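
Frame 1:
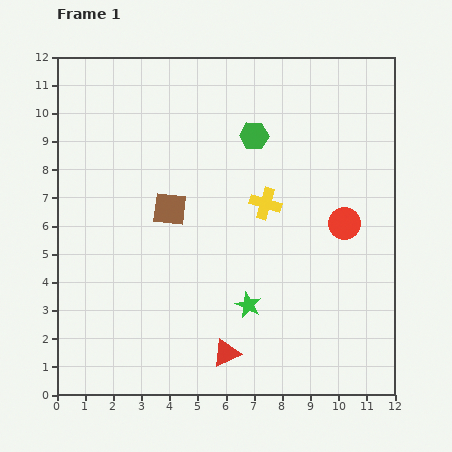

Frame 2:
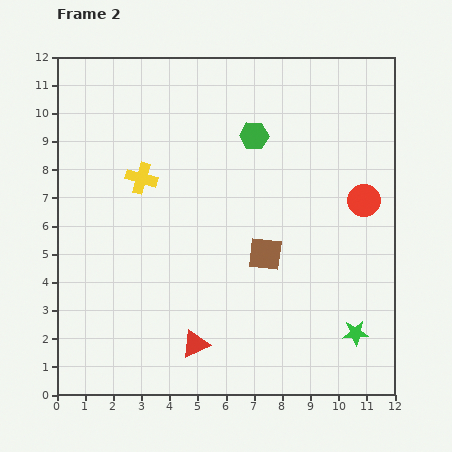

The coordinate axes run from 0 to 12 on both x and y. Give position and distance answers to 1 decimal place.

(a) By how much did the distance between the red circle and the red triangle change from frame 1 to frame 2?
+1.7

Distance in frame 1: 6.2. Distance in frame 2: 7.9.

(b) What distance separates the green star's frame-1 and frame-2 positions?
3.9

The green star moved from (6.8, 3.2) to (10.6, 2.2), a distance of √(3.8² + 1.0²) ≈ 3.9.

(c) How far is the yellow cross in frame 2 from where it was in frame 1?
4.5

The yellow cross moved from (7.4, 6.8) to (3.0, 7.7), a distance of √(4.4² + 0.9²) ≈ 4.5.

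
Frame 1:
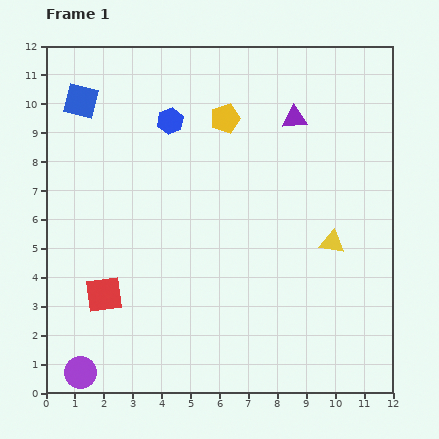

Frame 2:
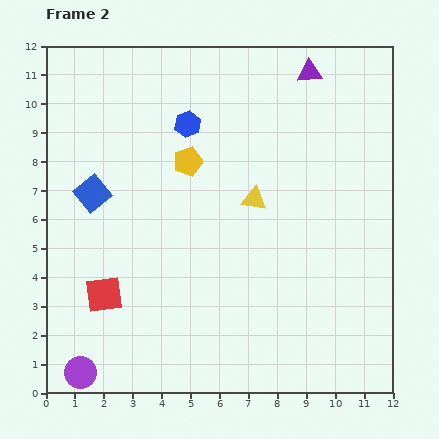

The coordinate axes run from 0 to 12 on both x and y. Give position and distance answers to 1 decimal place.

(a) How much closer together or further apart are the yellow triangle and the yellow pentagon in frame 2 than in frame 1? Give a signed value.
-3.1

Distance in frame 1: 5.7. Distance in frame 2: 2.6.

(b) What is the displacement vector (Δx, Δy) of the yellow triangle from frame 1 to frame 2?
(-2.7, 1.5)

The yellow triangle was at (9.9, 5.2) in frame 1 and (7.2, 6.7) in frame 2.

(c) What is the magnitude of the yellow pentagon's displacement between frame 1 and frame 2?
2.0

The yellow pentagon moved from (6.2, 9.5) to (4.9, 8.0), a distance of √(1.3² + 1.5²) ≈ 2.0.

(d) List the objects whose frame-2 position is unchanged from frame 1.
the purple circle, the red square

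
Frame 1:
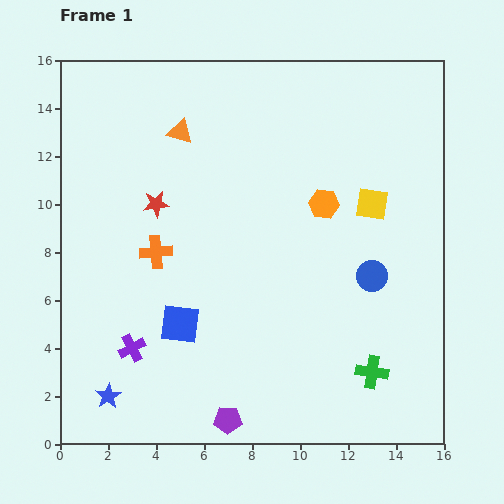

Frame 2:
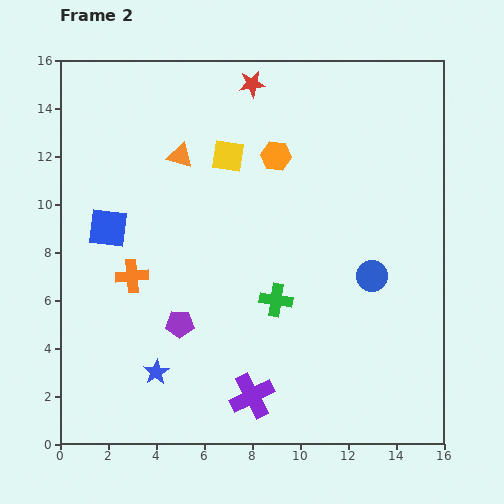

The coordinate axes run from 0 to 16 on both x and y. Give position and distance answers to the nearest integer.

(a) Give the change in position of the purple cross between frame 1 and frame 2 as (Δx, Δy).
(5, -2)

The purple cross was at (3, 4) in frame 1 and (8, 2) in frame 2.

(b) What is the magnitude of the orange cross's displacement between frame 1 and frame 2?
1

The orange cross moved from (4, 8) to (3, 7), a distance of √(1² + 1²) ≈ 1.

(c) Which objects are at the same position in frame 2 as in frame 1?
the blue circle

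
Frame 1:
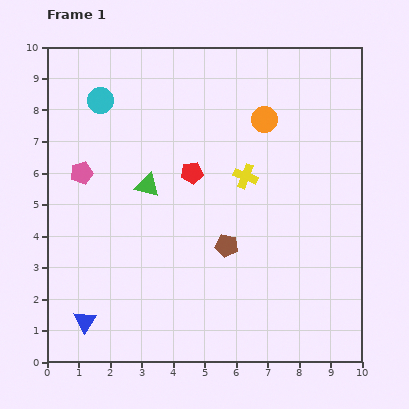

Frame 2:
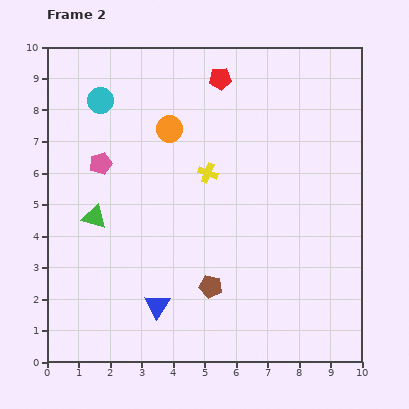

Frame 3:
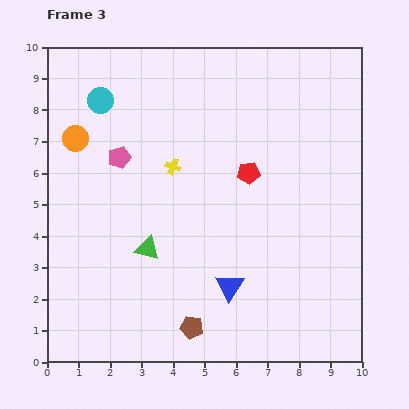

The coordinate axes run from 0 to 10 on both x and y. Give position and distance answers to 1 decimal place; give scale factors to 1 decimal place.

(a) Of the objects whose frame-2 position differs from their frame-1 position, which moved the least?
the pink pentagon

(moved 0.7)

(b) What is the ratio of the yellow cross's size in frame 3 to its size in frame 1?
0.7×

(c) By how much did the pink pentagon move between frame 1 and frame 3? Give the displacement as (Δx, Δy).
(1.2, 0.5)

The pink pentagon was at (1.1, 6.0) in frame 1 and (2.3, 6.5) in frame 3.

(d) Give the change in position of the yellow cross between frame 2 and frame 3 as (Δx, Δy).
(-1.1, 0.2)

The yellow cross was at (5.1, 6.0) in frame 2 and (4.0, 6.2) in frame 3.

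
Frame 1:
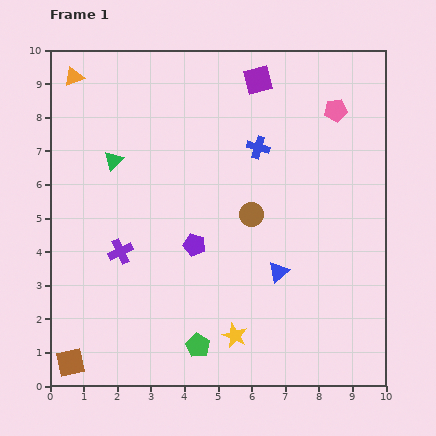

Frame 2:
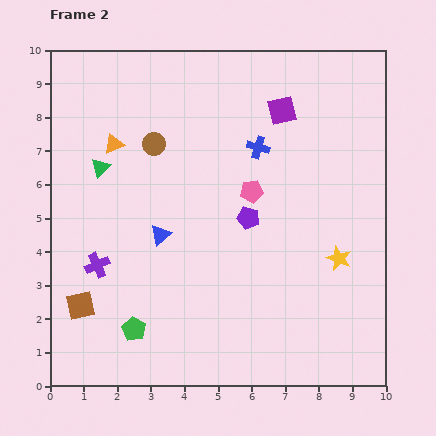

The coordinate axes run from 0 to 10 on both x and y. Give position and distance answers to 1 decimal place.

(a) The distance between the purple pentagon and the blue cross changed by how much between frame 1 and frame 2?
-1.4

Distance in frame 1: 3.5. Distance in frame 2: 2.1.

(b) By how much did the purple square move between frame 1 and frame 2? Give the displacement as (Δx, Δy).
(0.7, -0.9)

The purple square was at (6.2, 9.1) in frame 1 and (6.9, 8.2) in frame 2.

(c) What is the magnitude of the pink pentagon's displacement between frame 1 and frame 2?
3.5

The pink pentagon moved from (8.5, 8.2) to (6.0, 5.8), a distance of √(2.5² + 2.4²) ≈ 3.5.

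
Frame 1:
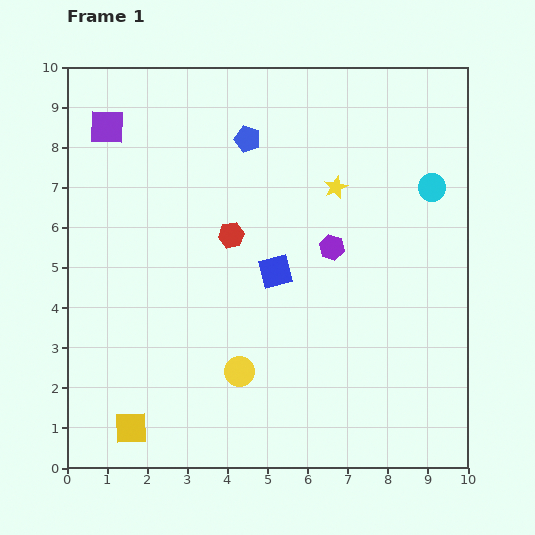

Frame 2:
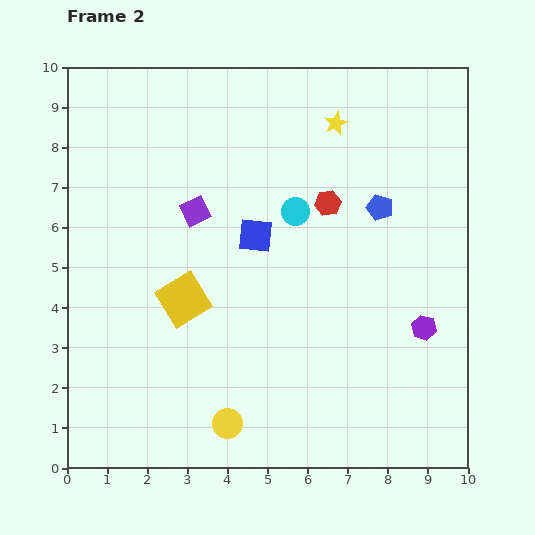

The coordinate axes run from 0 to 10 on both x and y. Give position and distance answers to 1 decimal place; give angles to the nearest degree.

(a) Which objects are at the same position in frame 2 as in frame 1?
none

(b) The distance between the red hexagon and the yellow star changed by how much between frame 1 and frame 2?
-0.9

Distance in frame 1: 2.9. Distance in frame 2: 2.0.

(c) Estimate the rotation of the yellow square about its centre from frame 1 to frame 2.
30° counter-clockwise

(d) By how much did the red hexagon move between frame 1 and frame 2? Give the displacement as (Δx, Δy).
(2.4, 0.8)

The red hexagon was at (4.1, 5.8) in frame 1 and (6.5, 6.6) in frame 2.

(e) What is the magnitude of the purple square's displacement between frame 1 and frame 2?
3.0

The purple square moved from (1.0, 8.5) to (3.2, 6.4), a distance of √(2.2² + 2.1²) ≈ 3.0.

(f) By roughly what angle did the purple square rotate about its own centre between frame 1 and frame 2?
27° counter-clockwise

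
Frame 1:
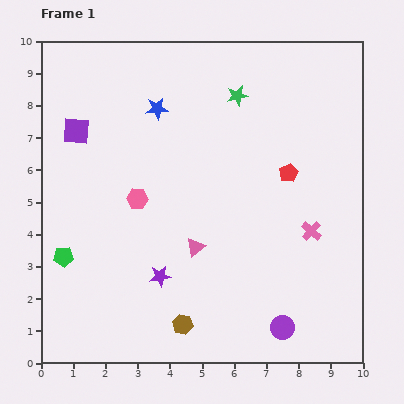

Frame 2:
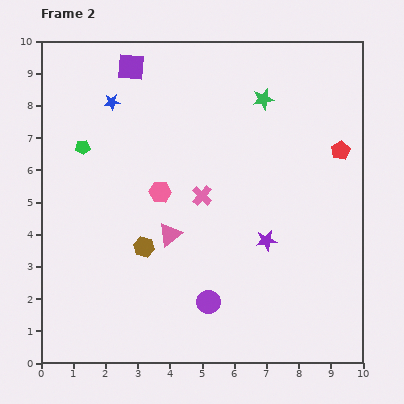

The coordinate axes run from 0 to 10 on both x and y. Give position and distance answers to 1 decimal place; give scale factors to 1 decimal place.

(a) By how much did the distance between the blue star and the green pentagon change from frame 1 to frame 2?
-3.7

Distance in frame 1: 5.4. Distance in frame 2: 1.7.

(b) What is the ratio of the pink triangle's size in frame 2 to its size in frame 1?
1.3×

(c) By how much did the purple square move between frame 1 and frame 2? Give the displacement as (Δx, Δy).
(1.7, 2.0)

The purple square was at (1.1, 7.2) in frame 1 and (2.8, 9.2) in frame 2.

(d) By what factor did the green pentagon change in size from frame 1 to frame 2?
0.7×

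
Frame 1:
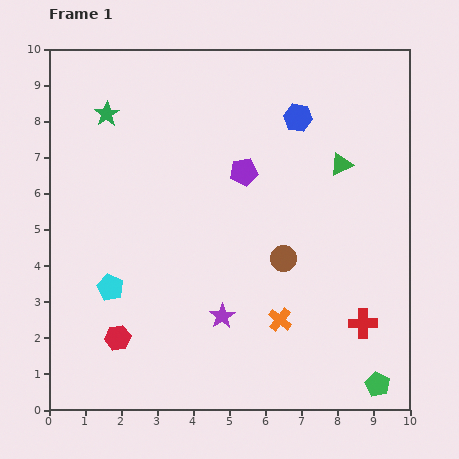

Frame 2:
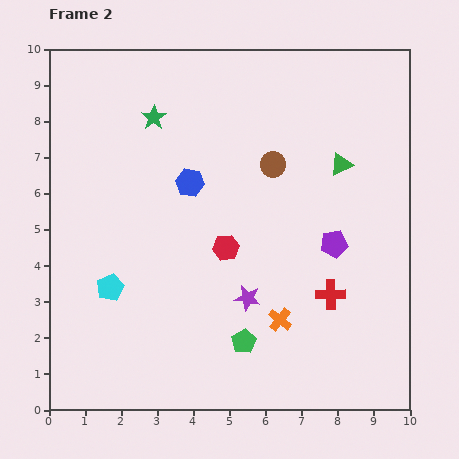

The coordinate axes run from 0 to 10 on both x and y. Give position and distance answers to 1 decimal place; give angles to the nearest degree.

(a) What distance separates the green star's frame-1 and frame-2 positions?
1.3

The green star moved from (1.6, 8.2) to (2.9, 8.1), a distance of √(1.3² + 0.1²) ≈ 1.3.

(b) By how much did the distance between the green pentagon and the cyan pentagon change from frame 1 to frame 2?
-3.9

Distance in frame 1: 7.9. Distance in frame 2: 4.0.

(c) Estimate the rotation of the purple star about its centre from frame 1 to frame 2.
29° counter-clockwise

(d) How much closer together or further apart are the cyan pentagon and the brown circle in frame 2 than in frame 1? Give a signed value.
+0.7

Distance in frame 1: 4.9. Distance in frame 2: 5.6.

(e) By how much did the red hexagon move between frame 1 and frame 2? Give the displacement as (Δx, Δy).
(3.0, 2.5)

The red hexagon was at (1.9, 2.0) in frame 1 and (4.9, 4.5) in frame 2.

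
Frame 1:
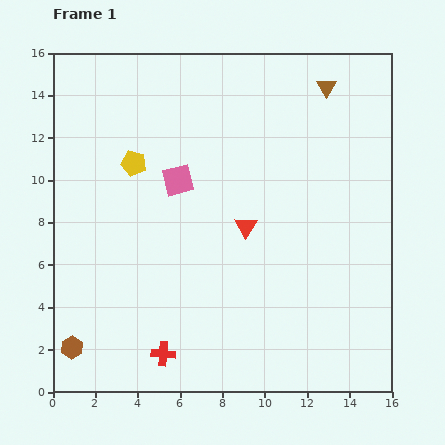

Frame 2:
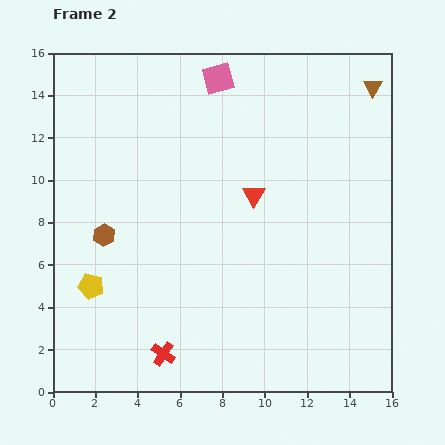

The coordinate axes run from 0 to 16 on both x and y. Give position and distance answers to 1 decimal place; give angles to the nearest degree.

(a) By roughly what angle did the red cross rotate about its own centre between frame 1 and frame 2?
30° clockwise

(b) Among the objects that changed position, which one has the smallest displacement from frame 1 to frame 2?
the red triangle

(moved 1.6)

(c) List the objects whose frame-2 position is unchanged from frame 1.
the red cross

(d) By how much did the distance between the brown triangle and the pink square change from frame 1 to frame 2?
-1.0

Distance in frame 1: 8.3. Distance in frame 2: 7.3.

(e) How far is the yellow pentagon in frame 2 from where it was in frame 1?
6.1

The yellow pentagon moved from (3.8, 10.8) to (1.8, 5.0), a distance of √(2.0² + 5.8²) ≈ 6.1.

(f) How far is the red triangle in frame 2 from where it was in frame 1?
1.6

The red triangle moved from (9.1, 7.8) to (9.5, 9.3), a distance of √(0.4² + 1.5²) ≈ 1.6.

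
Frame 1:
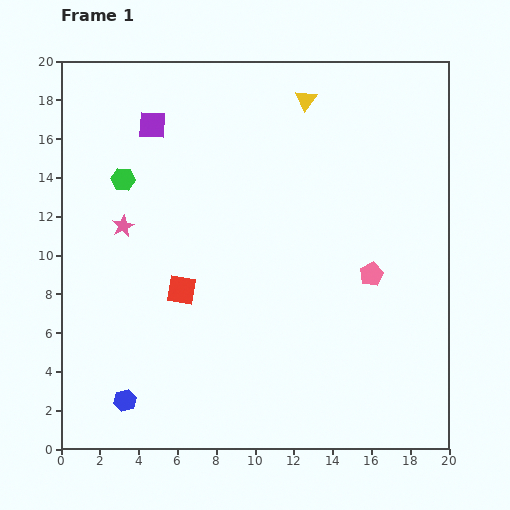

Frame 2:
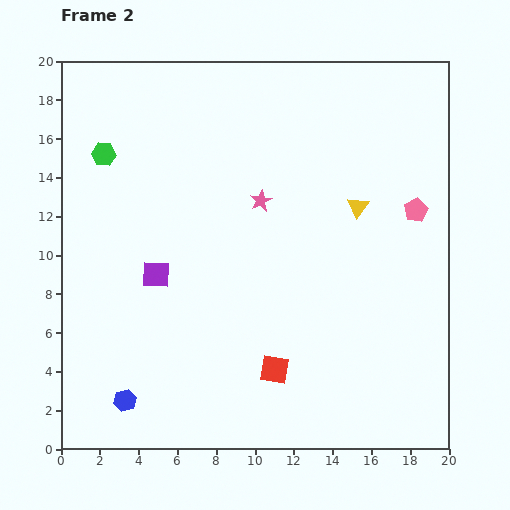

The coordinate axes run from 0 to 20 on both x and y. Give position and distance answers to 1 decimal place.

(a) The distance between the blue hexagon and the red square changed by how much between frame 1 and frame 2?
+1.5

Distance in frame 1: 6.4. Distance in frame 2: 7.9.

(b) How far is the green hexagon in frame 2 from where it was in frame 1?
1.6

The green hexagon moved from (3.2, 13.9) to (2.2, 15.2), a distance of √(1.0² + 1.3²) ≈ 1.6.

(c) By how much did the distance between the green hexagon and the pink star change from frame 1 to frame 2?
+6.0

Distance in frame 1: 2.4. Distance in frame 2: 8.4.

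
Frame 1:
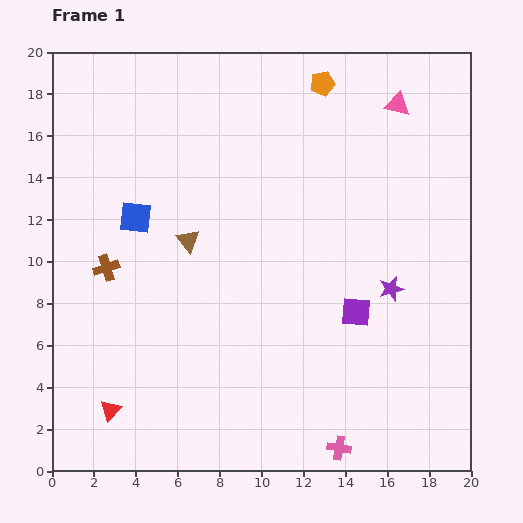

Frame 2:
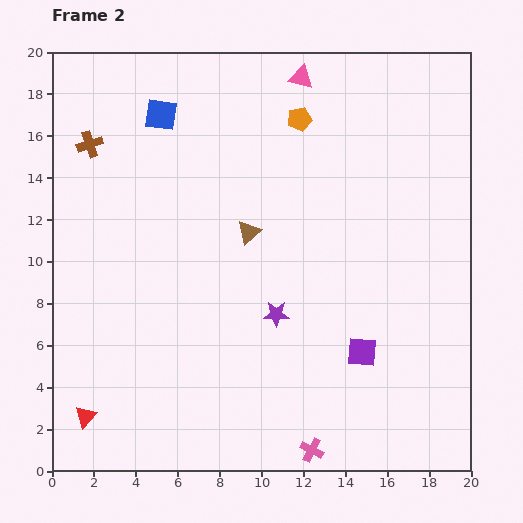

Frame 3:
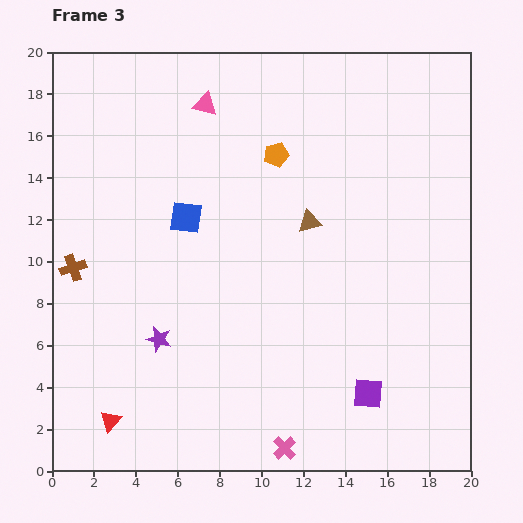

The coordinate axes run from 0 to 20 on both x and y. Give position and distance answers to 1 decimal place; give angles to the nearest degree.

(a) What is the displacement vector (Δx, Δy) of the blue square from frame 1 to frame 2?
(1.2, 4.9)

The blue square was at (4.0, 12.1) in frame 1 and (5.2, 17.0) in frame 2.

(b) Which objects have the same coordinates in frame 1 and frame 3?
none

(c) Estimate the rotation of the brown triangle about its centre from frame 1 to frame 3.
54° clockwise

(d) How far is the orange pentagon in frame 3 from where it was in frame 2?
2.0

The orange pentagon moved from (11.8, 16.8) to (10.7, 15.1), a distance of √(1.1² + 1.7²) ≈ 2.0.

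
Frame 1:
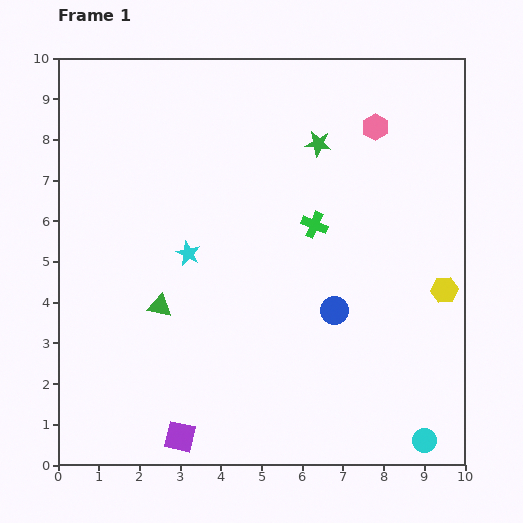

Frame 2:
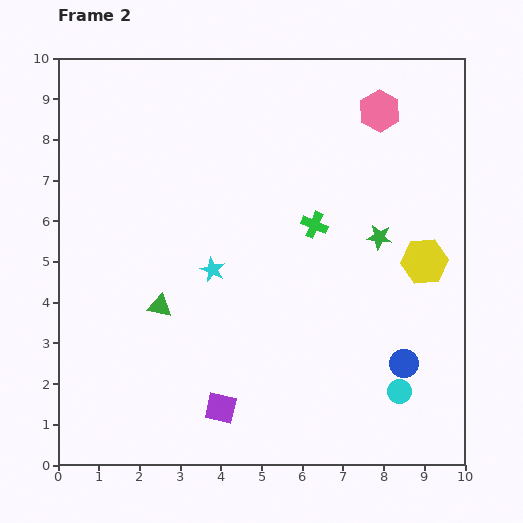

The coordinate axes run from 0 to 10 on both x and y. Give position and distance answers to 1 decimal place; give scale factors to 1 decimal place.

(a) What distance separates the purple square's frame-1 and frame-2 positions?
1.2

The purple square moved from (3.0, 0.7) to (4.0, 1.4), a distance of √(1.0² + 0.7²) ≈ 1.2.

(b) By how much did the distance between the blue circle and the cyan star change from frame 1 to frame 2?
+1.3

Distance in frame 1: 3.9. Distance in frame 2: 5.2.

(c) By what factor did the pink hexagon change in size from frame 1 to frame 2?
1.6×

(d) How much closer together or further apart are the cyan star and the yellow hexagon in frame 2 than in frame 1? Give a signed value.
-1.2

Distance in frame 1: 6.4. Distance in frame 2: 5.2.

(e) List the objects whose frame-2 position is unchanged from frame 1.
the green triangle, the green cross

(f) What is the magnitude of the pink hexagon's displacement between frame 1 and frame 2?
0.4

The pink hexagon moved from (7.8, 8.3) to (7.9, 8.7), a distance of √(0.1² + 0.4²) ≈ 0.4.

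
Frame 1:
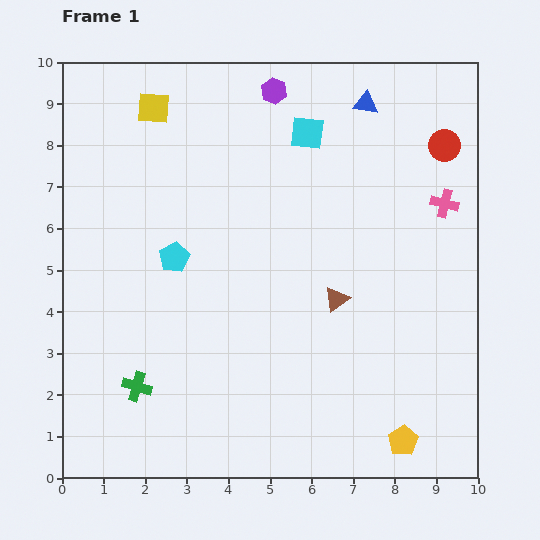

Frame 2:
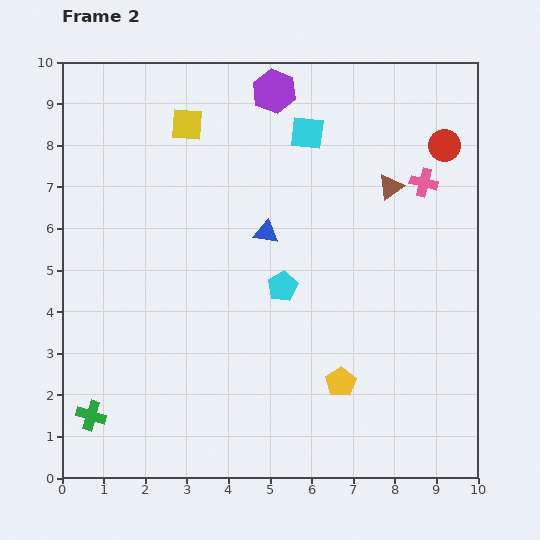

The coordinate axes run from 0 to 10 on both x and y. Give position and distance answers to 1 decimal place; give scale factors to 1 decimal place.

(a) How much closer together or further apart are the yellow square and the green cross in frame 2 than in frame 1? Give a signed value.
+0.7

Distance in frame 1: 6.7. Distance in frame 2: 7.4.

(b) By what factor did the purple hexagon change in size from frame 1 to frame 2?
1.7×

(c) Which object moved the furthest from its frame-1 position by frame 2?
the blue triangle

(moved 3.9; next 3.0)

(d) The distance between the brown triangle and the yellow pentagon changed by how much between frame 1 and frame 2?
+1.1

Distance in frame 1: 3.8. Distance in frame 2: 4.9.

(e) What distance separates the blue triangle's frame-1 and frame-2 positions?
3.9

The blue triangle moved from (7.3, 9.0) to (4.9, 5.9), a distance of √(2.4² + 3.1²) ≈ 3.9.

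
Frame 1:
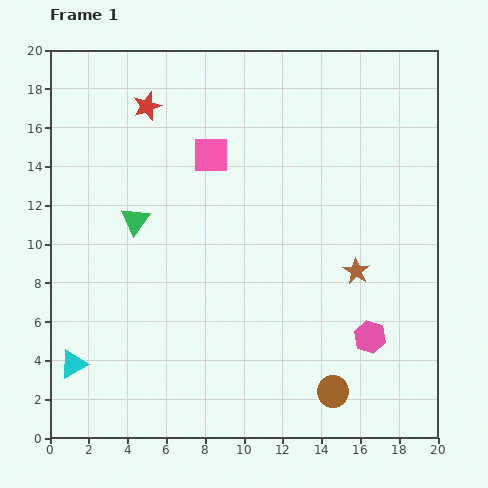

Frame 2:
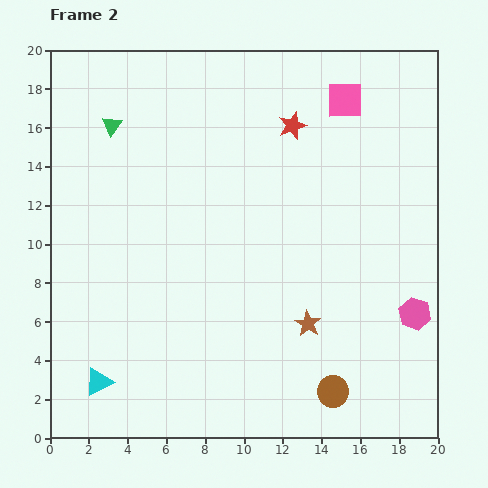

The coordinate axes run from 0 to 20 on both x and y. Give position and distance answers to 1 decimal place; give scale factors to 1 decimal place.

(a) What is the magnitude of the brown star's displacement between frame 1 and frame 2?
3.7

The brown star moved from (15.8, 8.6) to (13.3, 5.9), a distance of √(2.5² + 2.7²) ≈ 3.7.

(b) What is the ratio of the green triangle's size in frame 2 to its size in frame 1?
0.7×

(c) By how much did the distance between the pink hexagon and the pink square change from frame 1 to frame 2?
-0.9

Distance in frame 1: 12.5. Distance in frame 2: 11.6.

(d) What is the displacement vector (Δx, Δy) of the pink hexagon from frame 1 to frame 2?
(2.3, 1.2)

The pink hexagon was at (16.5, 5.2) in frame 1 and (18.8, 6.4) in frame 2.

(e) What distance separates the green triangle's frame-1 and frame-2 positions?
5.0

The green triangle moved from (4.4, 11.2) to (3.2, 16.1), a distance of √(1.2² + 4.9²) ≈ 5.0.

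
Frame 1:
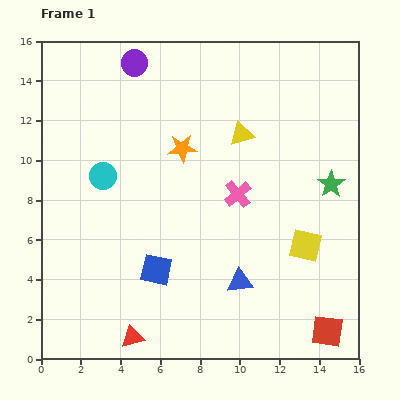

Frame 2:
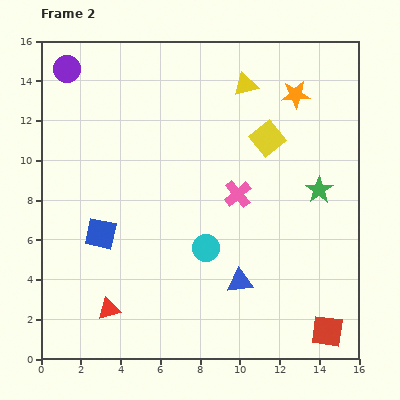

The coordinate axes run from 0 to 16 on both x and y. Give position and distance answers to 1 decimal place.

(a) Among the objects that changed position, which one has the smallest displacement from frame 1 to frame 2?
the green star

(moved 0.7)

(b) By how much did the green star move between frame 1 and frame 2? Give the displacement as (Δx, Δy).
(-0.6, -0.3)

The green star was at (14.6, 8.8) in frame 1 and (14.0, 8.5) in frame 2.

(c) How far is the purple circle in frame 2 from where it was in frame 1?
3.4

The purple circle moved from (4.7, 14.9) to (1.3, 14.6), a distance of √(3.4² + 0.3²) ≈ 3.4.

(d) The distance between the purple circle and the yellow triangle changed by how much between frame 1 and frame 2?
+2.5

Distance in frame 1: 6.5. Distance in frame 2: 9.0.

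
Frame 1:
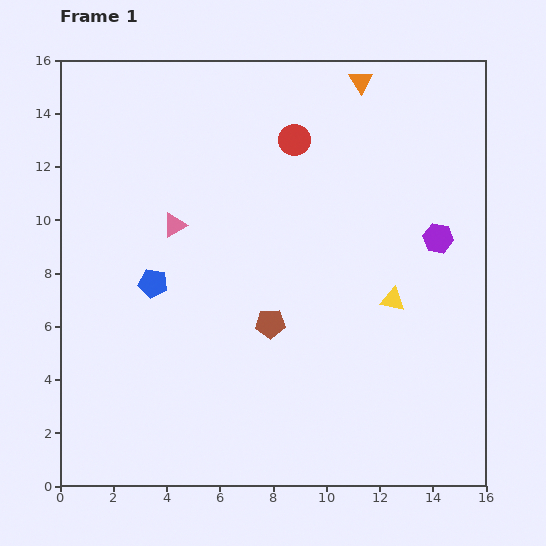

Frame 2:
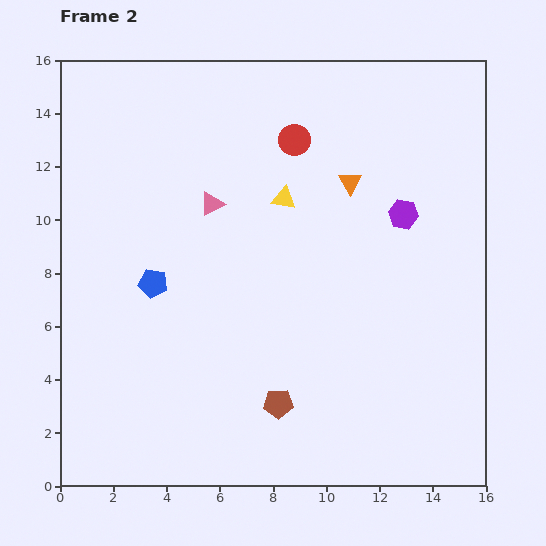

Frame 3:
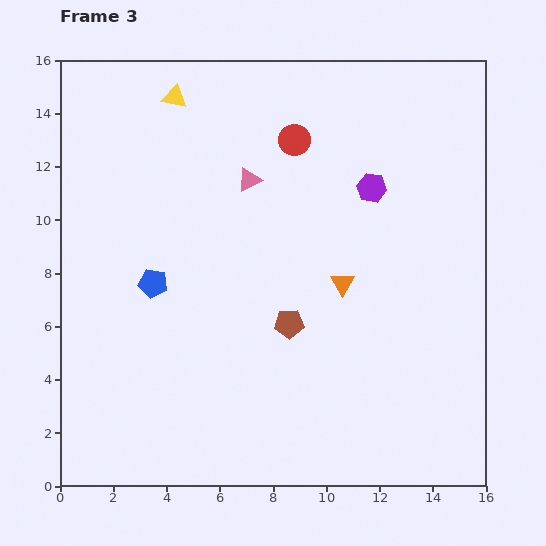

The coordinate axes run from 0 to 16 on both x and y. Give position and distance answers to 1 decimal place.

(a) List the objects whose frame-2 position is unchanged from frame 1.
the red circle, the blue pentagon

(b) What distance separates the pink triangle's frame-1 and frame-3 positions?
3.3

The pink triangle moved from (4.3, 9.8) to (7.1, 11.5), a distance of √(2.8² + 1.7²) ≈ 3.3.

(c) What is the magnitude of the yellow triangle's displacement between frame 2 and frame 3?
5.6

The yellow triangle moved from (8.4, 10.8) to (4.3, 14.6), a distance of √(4.1² + 3.8²) ≈ 5.6.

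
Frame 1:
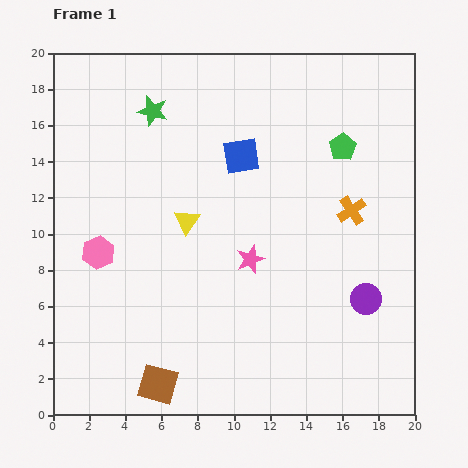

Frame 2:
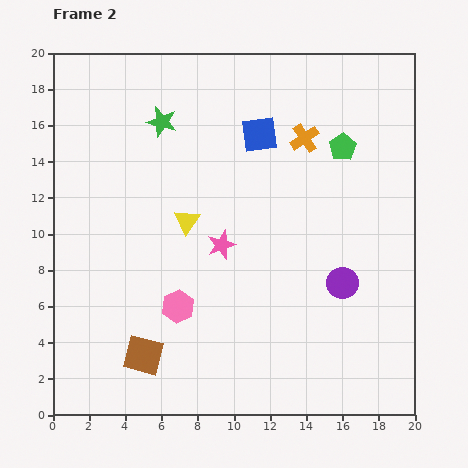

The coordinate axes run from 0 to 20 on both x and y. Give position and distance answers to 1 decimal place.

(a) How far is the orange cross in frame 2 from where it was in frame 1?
4.8

The orange cross moved from (16.5, 11.3) to (13.9, 15.3), a distance of √(2.6² + 4.0²) ≈ 4.8.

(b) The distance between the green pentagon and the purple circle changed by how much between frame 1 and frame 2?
-1.0

Distance in frame 1: 8.5. Distance in frame 2: 7.5.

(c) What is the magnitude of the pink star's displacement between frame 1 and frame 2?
1.8

The pink star moved from (10.9, 8.6) to (9.3, 9.4), a distance of √(1.6² + 0.8²) ≈ 1.8.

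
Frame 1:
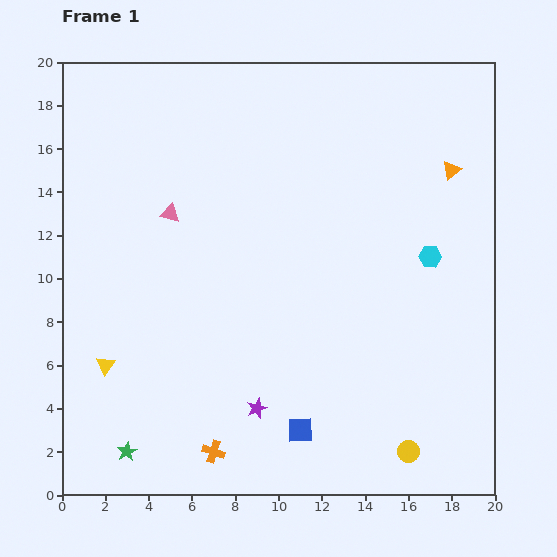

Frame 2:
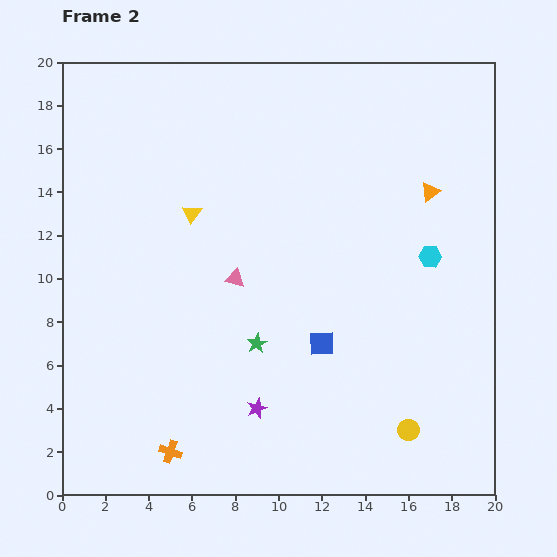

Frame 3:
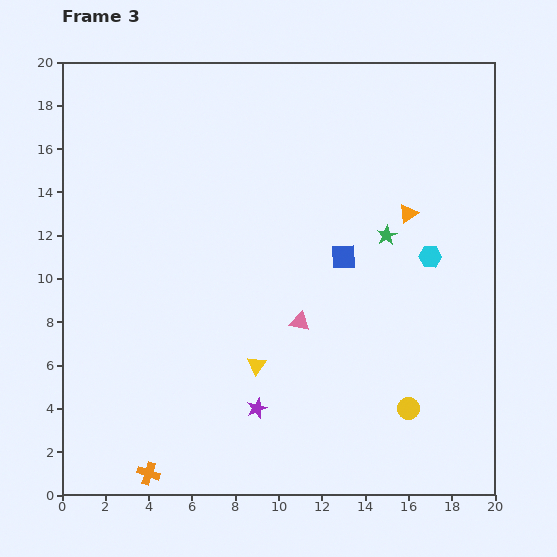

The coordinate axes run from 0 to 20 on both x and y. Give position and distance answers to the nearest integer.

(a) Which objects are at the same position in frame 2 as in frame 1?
the purple star, the cyan hexagon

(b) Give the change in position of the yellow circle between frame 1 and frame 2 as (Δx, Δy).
(0, 1)

The yellow circle was at (16, 2) in frame 1 and (16, 3) in frame 2.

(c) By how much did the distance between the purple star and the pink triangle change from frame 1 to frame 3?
-6

Distance in frame 1: 10. Distance in frame 3: 4.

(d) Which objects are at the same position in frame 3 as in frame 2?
the purple star, the cyan hexagon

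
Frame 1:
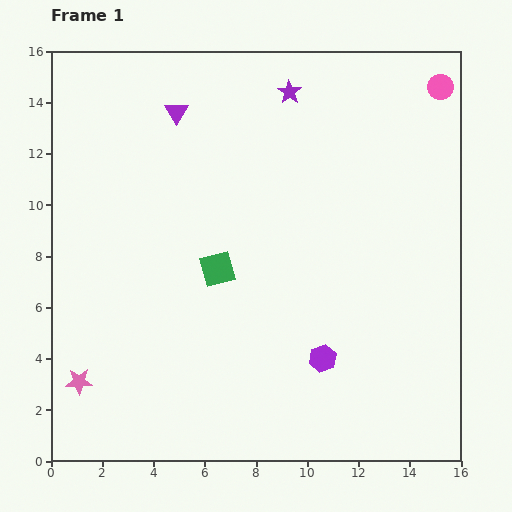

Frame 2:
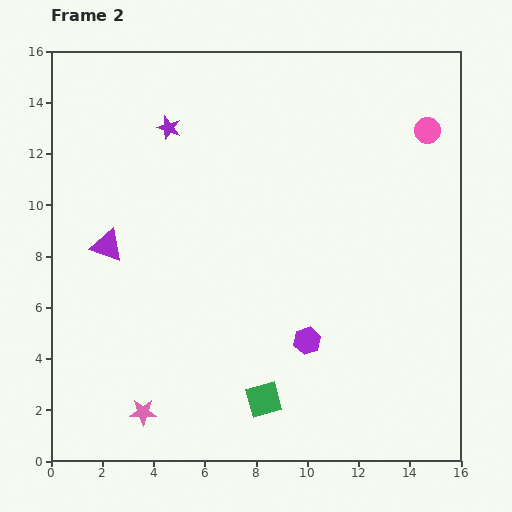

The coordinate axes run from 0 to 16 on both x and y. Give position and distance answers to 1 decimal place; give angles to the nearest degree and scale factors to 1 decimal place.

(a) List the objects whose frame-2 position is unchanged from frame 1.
none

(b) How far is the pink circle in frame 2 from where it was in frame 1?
1.8

The pink circle moved from (15.2, 14.6) to (14.7, 12.9), a distance of √(0.5² + 1.7²) ≈ 1.8.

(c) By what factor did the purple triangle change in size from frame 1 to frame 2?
1.4×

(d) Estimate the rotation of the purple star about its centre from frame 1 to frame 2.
17° counter-clockwise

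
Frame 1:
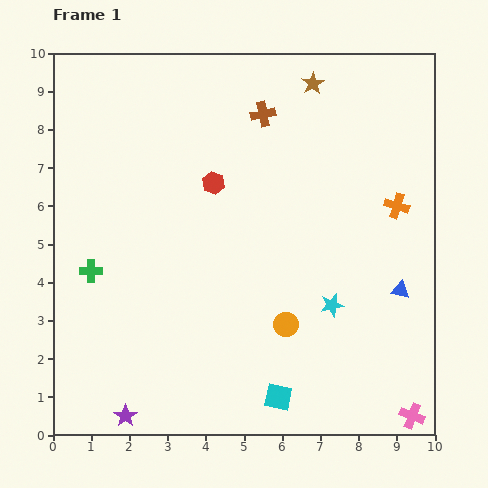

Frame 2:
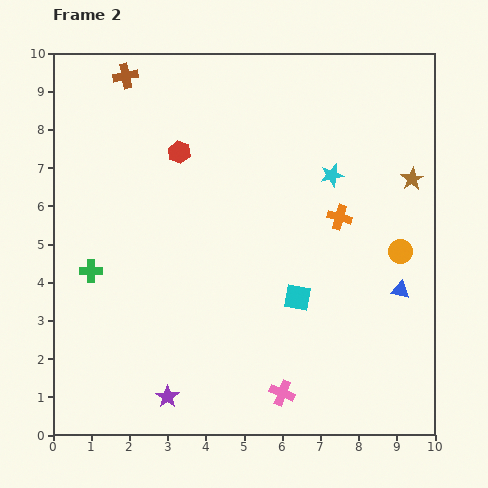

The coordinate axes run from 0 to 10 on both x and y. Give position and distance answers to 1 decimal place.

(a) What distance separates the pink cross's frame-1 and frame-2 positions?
3.5

The pink cross moved from (9.4, 0.5) to (6.0, 1.1), a distance of √(3.4² + 0.6²) ≈ 3.5.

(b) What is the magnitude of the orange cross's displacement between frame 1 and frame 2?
1.5

The orange cross moved from (9.0, 6.0) to (7.5, 5.7), a distance of √(1.5² + 0.3²) ≈ 1.5.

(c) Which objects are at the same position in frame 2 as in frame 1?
the blue triangle, the green cross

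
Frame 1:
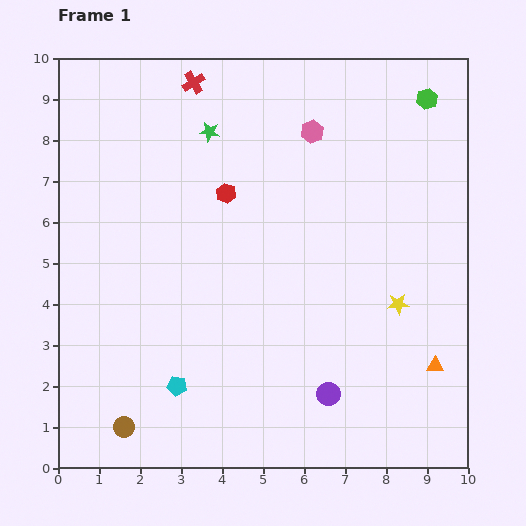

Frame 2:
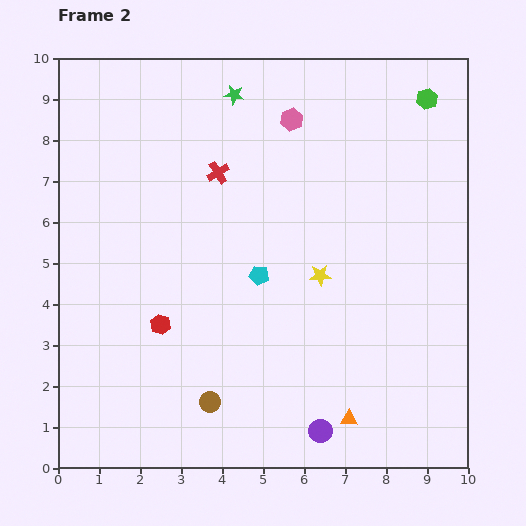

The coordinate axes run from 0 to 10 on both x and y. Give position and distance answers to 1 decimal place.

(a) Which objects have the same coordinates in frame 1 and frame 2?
the green hexagon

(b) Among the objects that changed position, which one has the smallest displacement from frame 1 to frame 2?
the pink hexagon

(moved 0.6)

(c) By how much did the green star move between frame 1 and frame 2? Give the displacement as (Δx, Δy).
(0.6, 0.9)

The green star was at (3.7, 8.2) in frame 1 and (4.3, 9.1) in frame 2.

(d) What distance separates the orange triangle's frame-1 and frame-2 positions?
2.5

The orange triangle moved from (9.2, 2.5) to (7.1, 1.2), a distance of √(2.1² + 1.3²) ≈ 2.5.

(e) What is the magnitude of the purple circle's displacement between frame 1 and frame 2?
0.9

The purple circle moved from (6.6, 1.8) to (6.4, 0.9), a distance of √(0.2² + 0.9²) ≈ 0.9.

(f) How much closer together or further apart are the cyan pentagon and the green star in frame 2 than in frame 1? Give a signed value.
-1.9

Distance in frame 1: 6.3. Distance in frame 2: 4.4.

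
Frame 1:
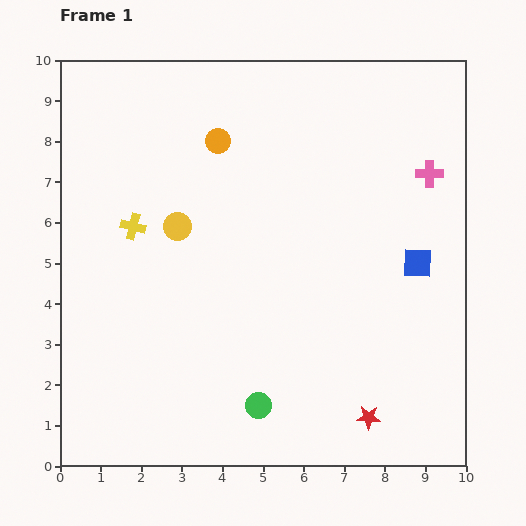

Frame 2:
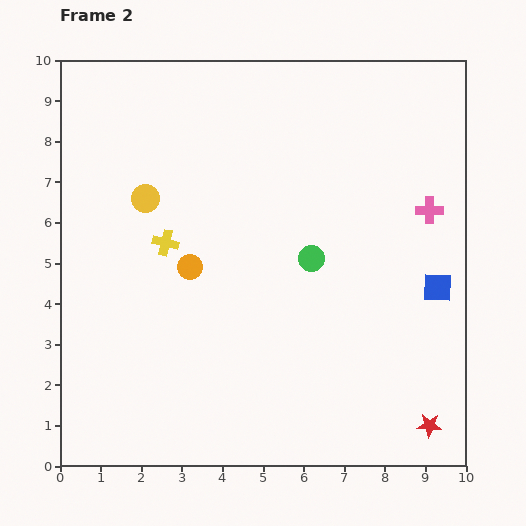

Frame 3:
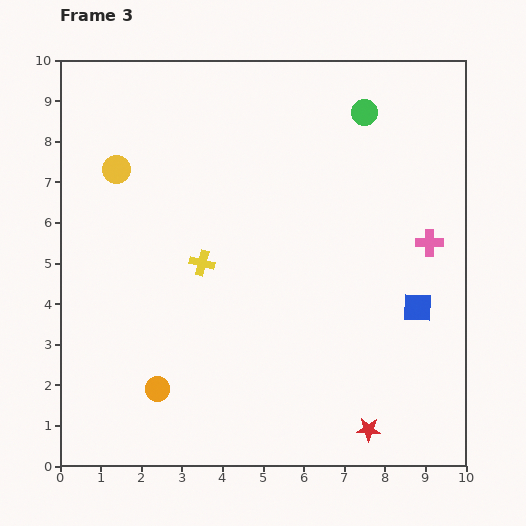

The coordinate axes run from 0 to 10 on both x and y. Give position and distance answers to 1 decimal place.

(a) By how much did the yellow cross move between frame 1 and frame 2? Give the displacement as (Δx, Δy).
(0.8, -0.4)

The yellow cross was at (1.8, 5.9) in frame 1 and (2.6, 5.5) in frame 2.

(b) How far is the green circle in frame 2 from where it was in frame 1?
3.8

The green circle moved from (4.9, 1.5) to (6.2, 5.1), a distance of √(1.3² + 3.6²) ≈ 3.8.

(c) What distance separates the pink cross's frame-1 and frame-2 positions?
0.9

The pink cross moved from (9.1, 7.2) to (9.1, 6.3), a distance of √(0.0² + 0.9²) ≈ 0.9.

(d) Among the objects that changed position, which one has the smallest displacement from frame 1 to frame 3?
the red star

(moved 0.3)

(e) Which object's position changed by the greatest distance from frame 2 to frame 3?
the green circle

(moved 3.8; next 3.1)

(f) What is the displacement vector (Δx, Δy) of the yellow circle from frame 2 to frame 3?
(-0.7, 0.7)

The yellow circle was at (2.1, 6.6) in frame 2 and (1.4, 7.3) in frame 3.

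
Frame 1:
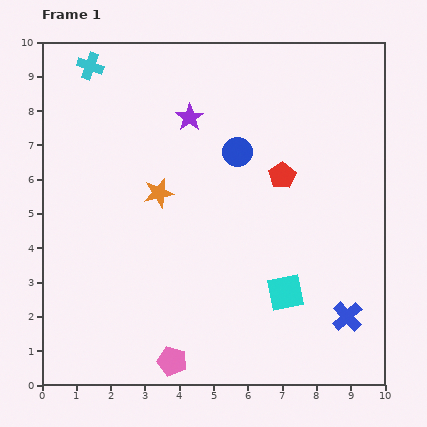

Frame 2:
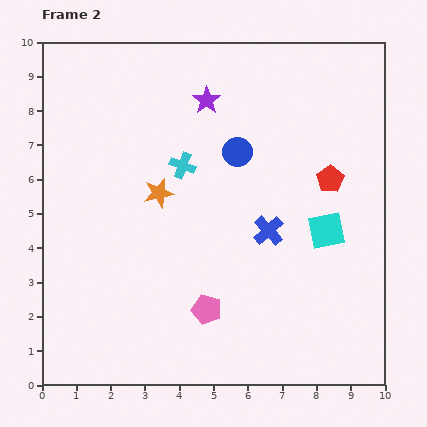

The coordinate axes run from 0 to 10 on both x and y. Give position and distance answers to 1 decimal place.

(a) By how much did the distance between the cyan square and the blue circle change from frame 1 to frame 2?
-0.8

Distance in frame 1: 4.3. Distance in frame 2: 3.5.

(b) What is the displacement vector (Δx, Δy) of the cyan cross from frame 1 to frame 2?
(2.7, -2.9)

The cyan cross was at (1.4, 9.3) in frame 1 and (4.1, 6.4) in frame 2.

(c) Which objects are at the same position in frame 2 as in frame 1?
the orange star, the blue circle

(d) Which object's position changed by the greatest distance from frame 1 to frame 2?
the cyan cross

(moved 4.0; next 3.4)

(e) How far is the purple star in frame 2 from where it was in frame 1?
0.7

The purple star moved from (4.3, 7.8) to (4.8, 8.3), a distance of √(0.5² + 0.5²) ≈ 0.7.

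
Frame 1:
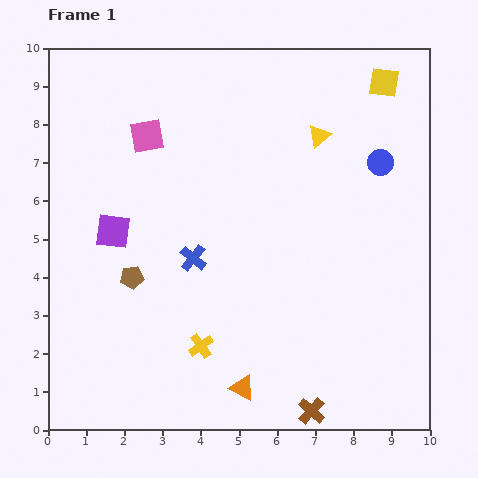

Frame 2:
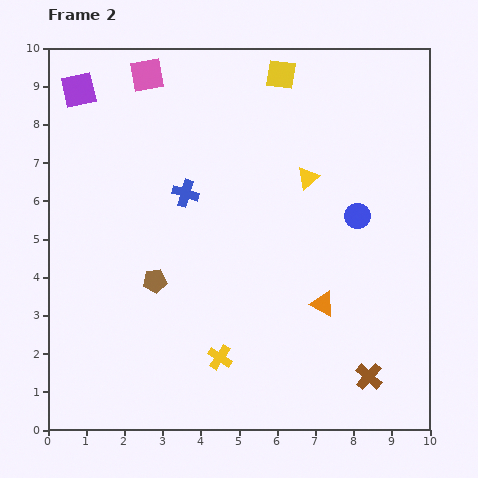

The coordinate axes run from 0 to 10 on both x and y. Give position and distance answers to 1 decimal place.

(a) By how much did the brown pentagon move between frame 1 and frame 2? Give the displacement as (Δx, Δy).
(0.6, -0.1)

The brown pentagon was at (2.2, 4.0) in frame 1 and (2.8, 3.9) in frame 2.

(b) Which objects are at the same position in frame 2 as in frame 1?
none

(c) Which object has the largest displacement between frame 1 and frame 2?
the purple square

(moved 3.8; next 3.0)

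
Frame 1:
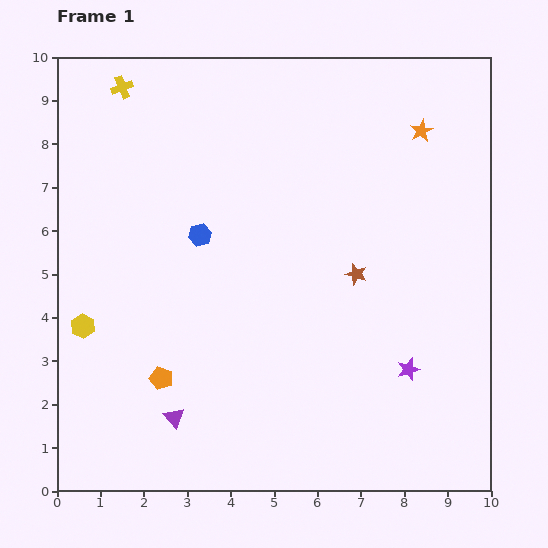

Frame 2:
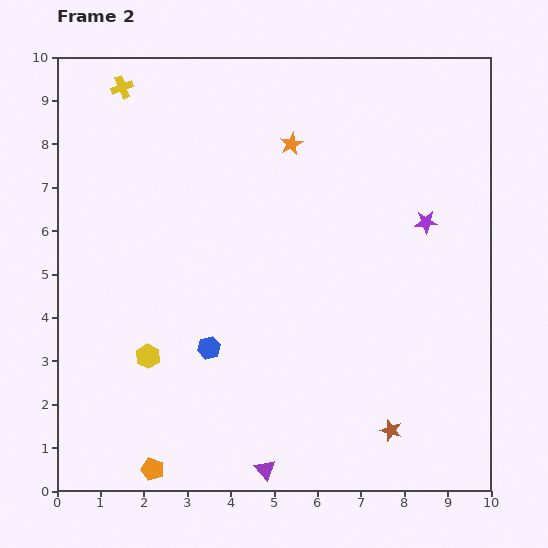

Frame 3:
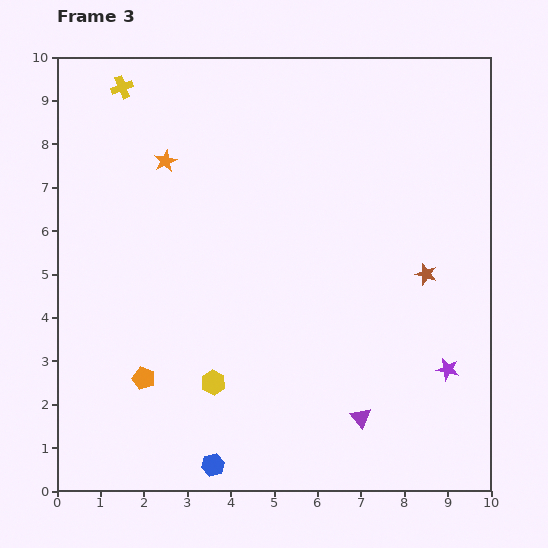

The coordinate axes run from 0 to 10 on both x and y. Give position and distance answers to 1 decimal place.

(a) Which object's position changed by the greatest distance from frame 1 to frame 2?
the brown star

(moved 3.7; next 3.4)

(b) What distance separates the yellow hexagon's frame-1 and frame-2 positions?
1.7

The yellow hexagon moved from (0.6, 3.8) to (2.1, 3.1), a distance of √(1.5² + 0.7²) ≈ 1.7.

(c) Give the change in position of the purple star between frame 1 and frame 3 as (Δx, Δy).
(0.9, 0.0)

The purple star was at (8.1, 2.8) in frame 1 and (9.0, 2.8) in frame 3.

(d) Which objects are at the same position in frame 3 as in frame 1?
the yellow cross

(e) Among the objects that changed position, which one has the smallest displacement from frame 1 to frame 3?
the orange pentagon

(moved 0.4)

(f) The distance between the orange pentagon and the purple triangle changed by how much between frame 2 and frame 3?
+2.5

Distance in frame 2: 2.6. Distance in frame 3: 5.1.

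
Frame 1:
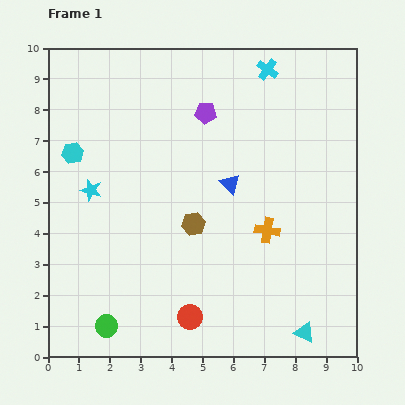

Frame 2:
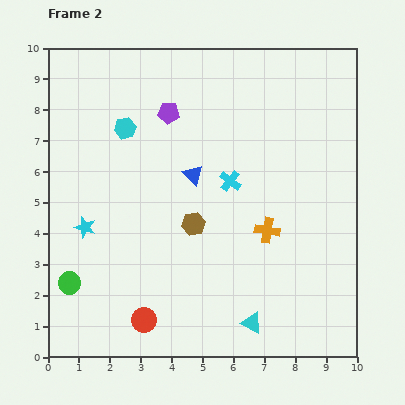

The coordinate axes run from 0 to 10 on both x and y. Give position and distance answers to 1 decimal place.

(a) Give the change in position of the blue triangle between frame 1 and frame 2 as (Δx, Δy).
(-1.2, 0.3)

The blue triangle was at (5.9, 5.6) in frame 1 and (4.7, 5.9) in frame 2.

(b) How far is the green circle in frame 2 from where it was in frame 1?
1.8

The green circle moved from (1.9, 1.0) to (0.7, 2.4), a distance of √(1.2² + 1.4²) ≈ 1.8.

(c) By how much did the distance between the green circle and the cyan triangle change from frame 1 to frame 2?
-0.4

Distance in frame 1: 6.4. Distance in frame 2: 6.0.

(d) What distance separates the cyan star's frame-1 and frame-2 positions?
1.2

The cyan star moved from (1.4, 5.4) to (1.2, 4.2), a distance of √(0.2² + 1.2²) ≈ 1.2.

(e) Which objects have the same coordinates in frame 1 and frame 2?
the brown hexagon, the orange cross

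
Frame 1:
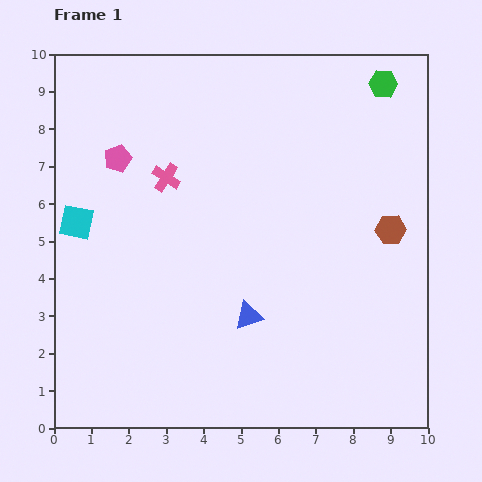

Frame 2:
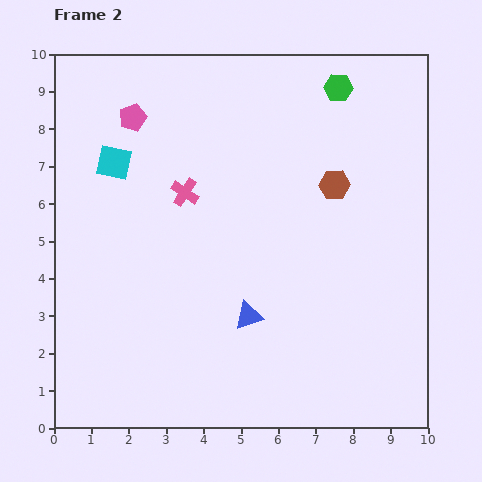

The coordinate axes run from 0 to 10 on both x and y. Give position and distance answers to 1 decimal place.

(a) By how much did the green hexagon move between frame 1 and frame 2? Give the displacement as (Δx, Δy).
(-1.2, -0.1)

The green hexagon was at (8.8, 9.2) in frame 1 and (7.6, 9.1) in frame 2.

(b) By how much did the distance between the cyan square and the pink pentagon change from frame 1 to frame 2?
-0.7

Distance in frame 1: 2.0. Distance in frame 2: 1.3.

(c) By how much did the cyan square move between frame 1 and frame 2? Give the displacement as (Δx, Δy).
(1.0, 1.6)

The cyan square was at (0.6, 5.5) in frame 1 and (1.6, 7.1) in frame 2.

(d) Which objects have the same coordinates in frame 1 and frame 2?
the blue triangle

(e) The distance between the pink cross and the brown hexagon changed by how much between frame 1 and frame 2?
-2.2

Distance in frame 1: 6.2. Distance in frame 2: 4.0.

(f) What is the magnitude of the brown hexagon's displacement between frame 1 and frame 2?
1.9

The brown hexagon moved from (9.0, 5.3) to (7.5, 6.5), a distance of √(1.5² + 1.2²) ≈ 1.9.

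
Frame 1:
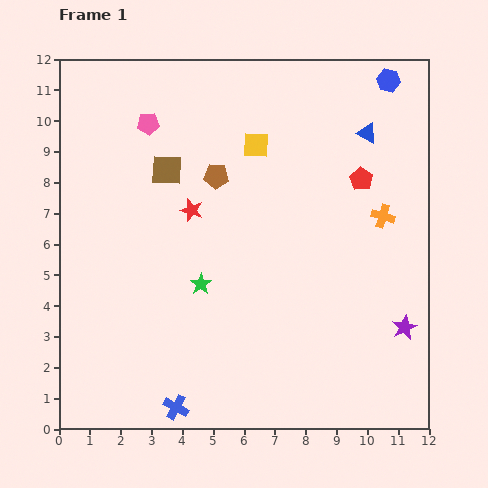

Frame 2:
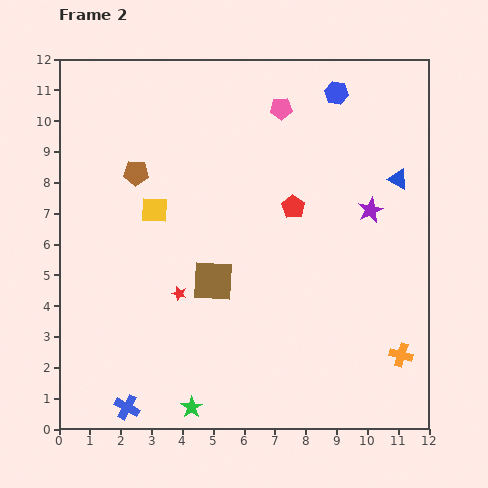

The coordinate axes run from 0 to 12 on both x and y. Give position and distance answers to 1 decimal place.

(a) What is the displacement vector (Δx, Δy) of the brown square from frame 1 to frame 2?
(1.5, -3.6)

The brown square was at (3.5, 8.4) in frame 1 and (5.0, 4.8) in frame 2.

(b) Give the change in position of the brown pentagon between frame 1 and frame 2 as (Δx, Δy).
(-2.6, 0.1)

The brown pentagon was at (5.1, 8.2) in frame 1 and (2.5, 8.3) in frame 2.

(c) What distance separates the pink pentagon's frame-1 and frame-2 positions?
4.3

The pink pentagon moved from (2.9, 9.9) to (7.2, 10.4), a distance of √(4.3² + 0.5²) ≈ 4.3.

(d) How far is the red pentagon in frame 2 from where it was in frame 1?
2.4

The red pentagon moved from (9.8, 8.1) to (7.6, 7.2), a distance of √(2.2² + 0.9²) ≈ 2.4.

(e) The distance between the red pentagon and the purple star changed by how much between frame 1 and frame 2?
-2.5

Distance in frame 1: 5.0. Distance in frame 2: 2.5.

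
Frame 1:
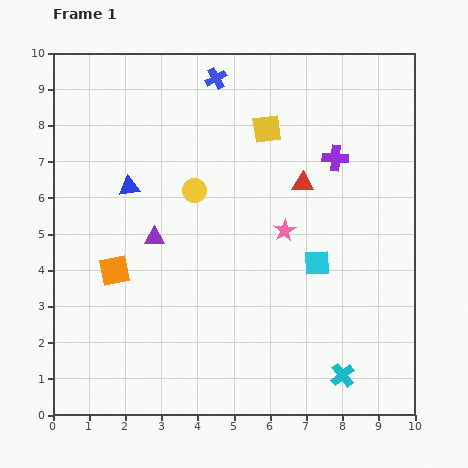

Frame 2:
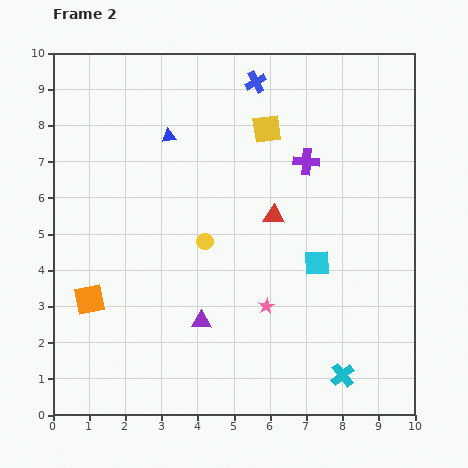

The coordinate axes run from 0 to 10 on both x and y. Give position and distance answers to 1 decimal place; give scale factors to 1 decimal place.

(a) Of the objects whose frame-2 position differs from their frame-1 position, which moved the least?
the purple cross

(moved 0.8)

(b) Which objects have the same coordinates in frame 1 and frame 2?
the yellow square, the cyan cross, the cyan square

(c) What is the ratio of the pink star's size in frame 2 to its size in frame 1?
0.7×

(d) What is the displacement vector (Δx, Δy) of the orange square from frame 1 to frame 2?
(-0.7, -0.8)

The orange square was at (1.7, 4.0) in frame 1 and (1.0, 3.2) in frame 2.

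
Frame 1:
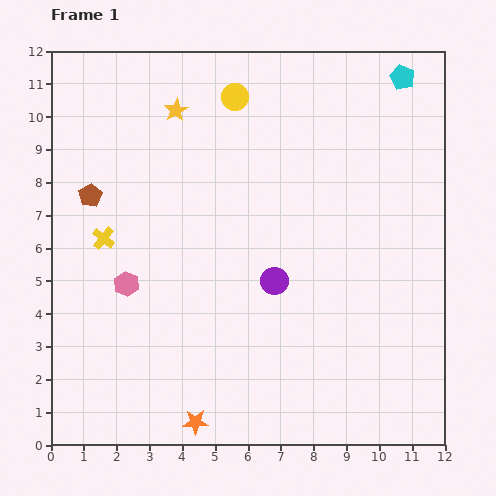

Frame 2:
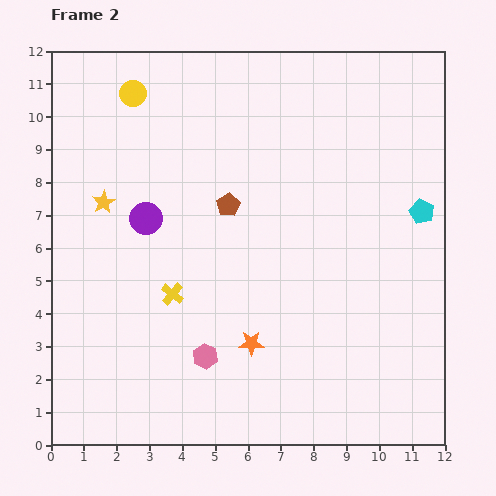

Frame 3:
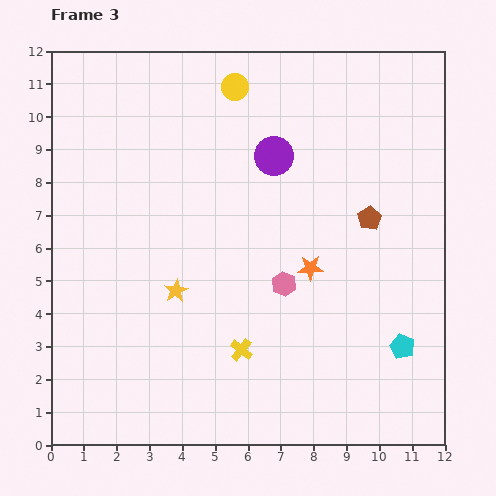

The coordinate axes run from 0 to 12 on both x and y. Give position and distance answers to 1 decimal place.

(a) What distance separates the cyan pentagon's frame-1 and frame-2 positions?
4.1

The cyan pentagon moved from (10.7, 11.2) to (11.3, 7.1), a distance of √(0.6² + 4.1²) ≈ 4.1.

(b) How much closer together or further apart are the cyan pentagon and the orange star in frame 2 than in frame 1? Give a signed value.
-5.6

Distance in frame 1: 12.2. Distance in frame 2: 6.6.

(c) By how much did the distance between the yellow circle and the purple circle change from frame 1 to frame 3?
-3.3

Distance in frame 1: 5.7. Distance in frame 3: 2.4.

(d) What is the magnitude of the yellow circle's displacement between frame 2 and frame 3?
3.1

The yellow circle moved from (2.5, 10.7) to (5.6, 10.9), a distance of √(3.1² + 0.2²) ≈ 3.1.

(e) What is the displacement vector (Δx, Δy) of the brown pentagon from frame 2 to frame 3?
(4.3, -0.4)

The brown pentagon was at (5.4, 7.3) in frame 2 and (9.7, 6.9) in frame 3.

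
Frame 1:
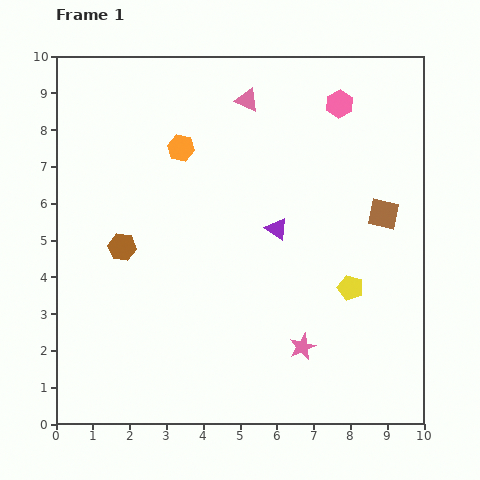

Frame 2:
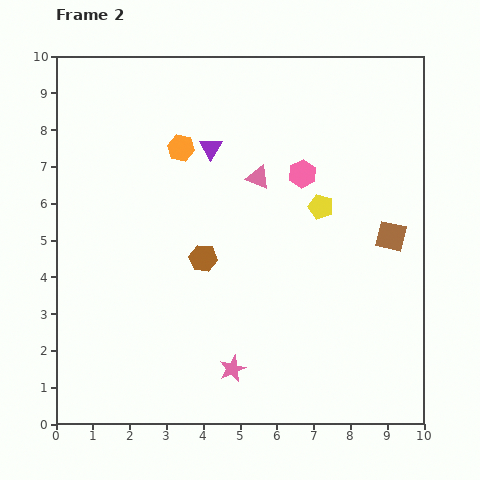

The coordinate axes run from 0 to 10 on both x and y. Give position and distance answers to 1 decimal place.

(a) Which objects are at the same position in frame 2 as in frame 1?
the orange hexagon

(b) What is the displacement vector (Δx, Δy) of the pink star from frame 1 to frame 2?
(-1.9, -0.6)

The pink star was at (6.7, 2.1) in frame 1 and (4.8, 1.5) in frame 2.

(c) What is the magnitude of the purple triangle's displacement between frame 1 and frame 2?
2.8

The purple triangle moved from (6.0, 5.3) to (4.2, 7.5), a distance of √(1.8² + 2.2²) ≈ 2.8.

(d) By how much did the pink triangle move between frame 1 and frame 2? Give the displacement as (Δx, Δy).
(0.3, -2.1)

The pink triangle was at (5.2, 8.8) in frame 1 and (5.5, 6.7) in frame 2.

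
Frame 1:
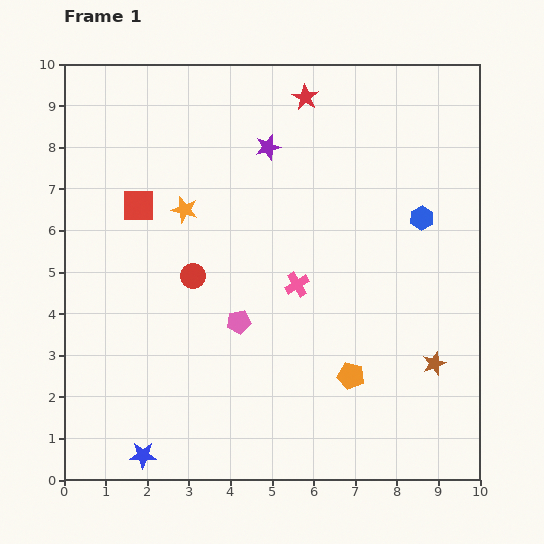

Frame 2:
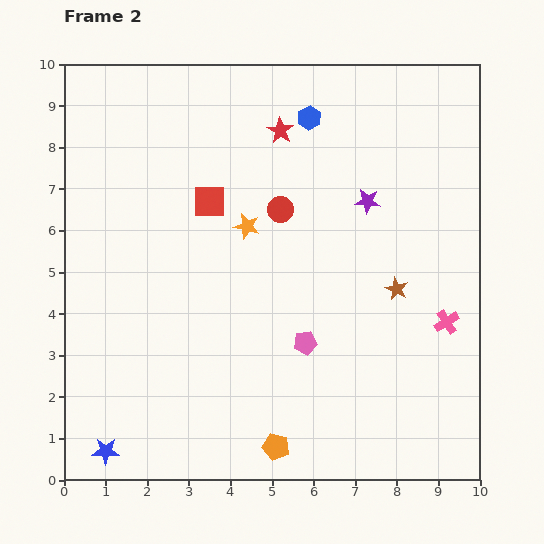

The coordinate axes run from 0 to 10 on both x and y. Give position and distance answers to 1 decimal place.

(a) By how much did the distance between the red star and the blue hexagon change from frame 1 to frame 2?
-3.2

Distance in frame 1: 4.0. Distance in frame 2: 0.8.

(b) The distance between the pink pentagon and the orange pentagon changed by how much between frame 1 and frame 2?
-0.4

Distance in frame 1: 3.0. Distance in frame 2: 2.6.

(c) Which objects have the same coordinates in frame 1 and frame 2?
none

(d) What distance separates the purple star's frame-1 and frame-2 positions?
2.7

The purple star moved from (4.9, 8.0) to (7.3, 6.7), a distance of √(2.4² + 1.3²) ≈ 2.7.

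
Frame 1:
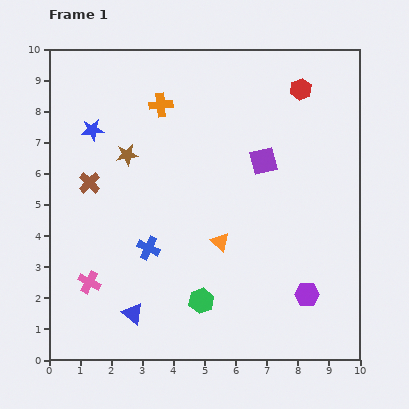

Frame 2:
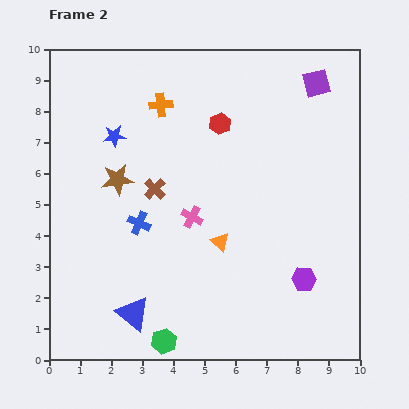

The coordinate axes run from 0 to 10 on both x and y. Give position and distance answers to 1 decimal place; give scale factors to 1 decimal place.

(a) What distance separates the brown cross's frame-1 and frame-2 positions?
2.1

The brown cross moved from (1.3, 5.7) to (3.4, 5.5), a distance of √(2.1² + 0.2²) ≈ 2.1.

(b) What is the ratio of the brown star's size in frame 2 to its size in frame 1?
1.5×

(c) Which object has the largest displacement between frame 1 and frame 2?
the pink cross

(moved 3.9; next 3.0)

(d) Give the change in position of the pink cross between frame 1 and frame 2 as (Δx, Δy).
(3.3, 2.1)

The pink cross was at (1.3, 2.5) in frame 1 and (4.6, 4.6) in frame 2.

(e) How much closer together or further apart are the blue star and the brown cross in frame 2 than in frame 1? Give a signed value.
+0.4

Distance in frame 1: 1.7. Distance in frame 2: 2.1.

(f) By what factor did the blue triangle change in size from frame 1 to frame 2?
1.6×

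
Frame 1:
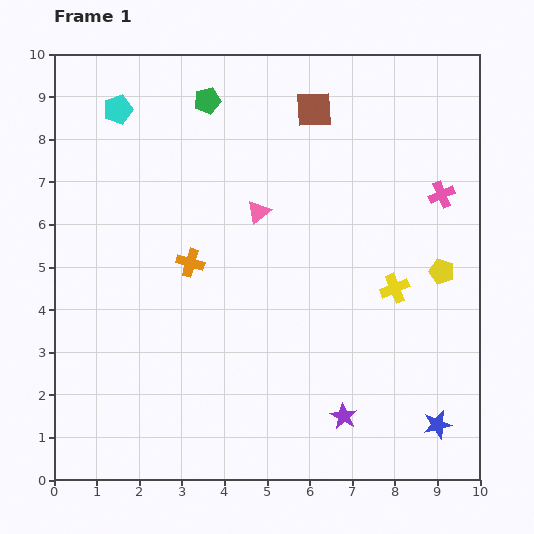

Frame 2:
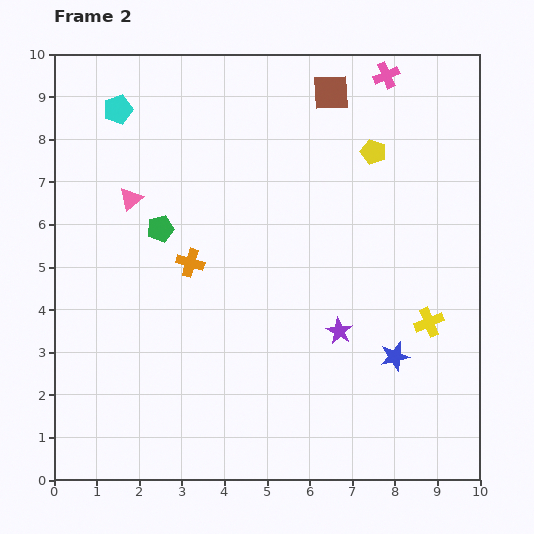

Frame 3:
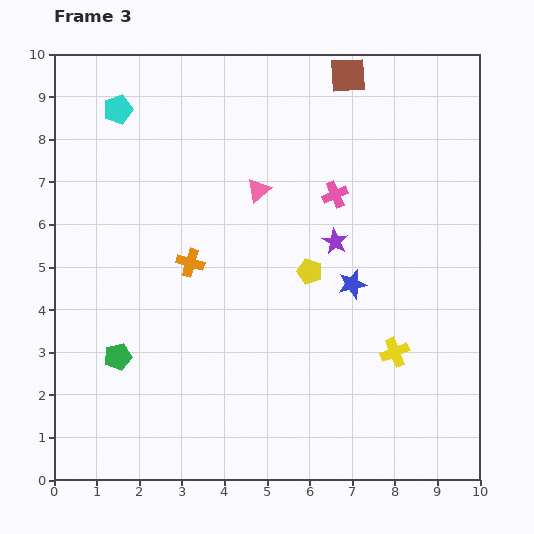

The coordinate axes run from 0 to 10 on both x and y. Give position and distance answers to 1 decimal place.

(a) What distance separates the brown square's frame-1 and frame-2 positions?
0.6

The brown square moved from (6.1, 8.7) to (6.5, 9.1), a distance of √(0.4² + 0.4²) ≈ 0.6.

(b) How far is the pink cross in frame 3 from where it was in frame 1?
2.5

The pink cross moved from (9.1, 6.7) to (6.6, 6.7), a distance of √(2.5² + 0.0²) ≈ 2.5.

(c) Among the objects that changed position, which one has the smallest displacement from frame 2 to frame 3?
the brown square

(moved 0.6)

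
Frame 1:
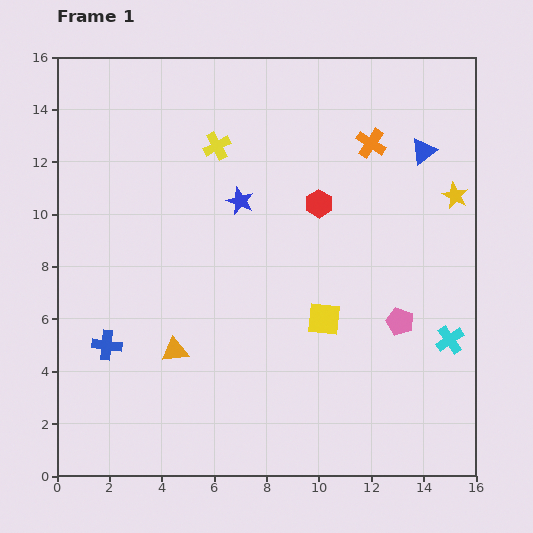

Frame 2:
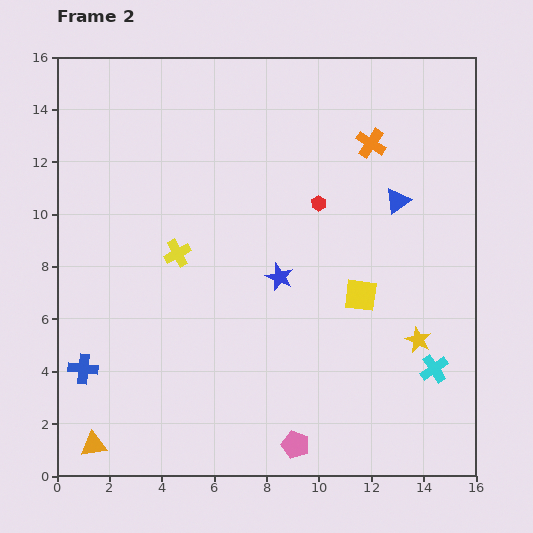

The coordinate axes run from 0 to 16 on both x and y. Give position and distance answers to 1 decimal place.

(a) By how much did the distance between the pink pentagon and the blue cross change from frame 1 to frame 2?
-2.6

Distance in frame 1: 11.2. Distance in frame 2: 8.6.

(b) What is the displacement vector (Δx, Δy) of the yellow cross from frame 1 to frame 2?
(-1.5, -4.1)

The yellow cross was at (6.1, 12.6) in frame 1 and (4.6, 8.5) in frame 2.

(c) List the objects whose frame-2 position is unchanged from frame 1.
the red hexagon, the orange cross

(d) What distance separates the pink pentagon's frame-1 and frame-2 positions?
6.2

The pink pentagon moved from (13.1, 5.9) to (9.1, 1.2), a distance of √(4.0² + 4.7²) ≈ 6.2.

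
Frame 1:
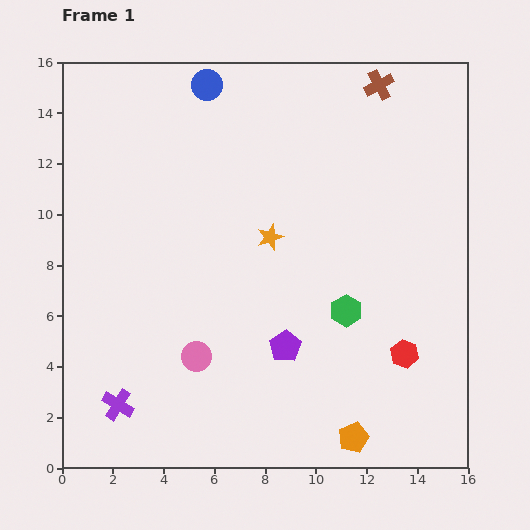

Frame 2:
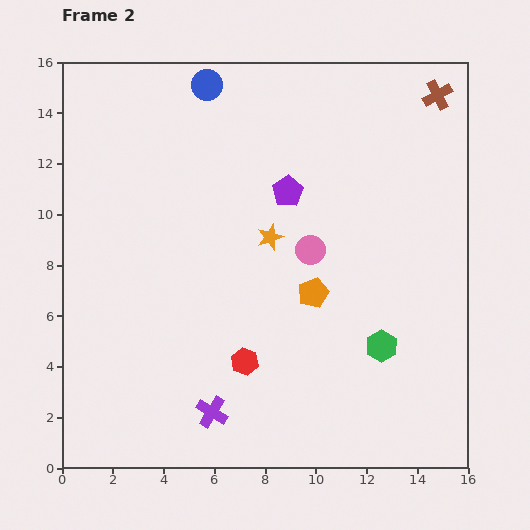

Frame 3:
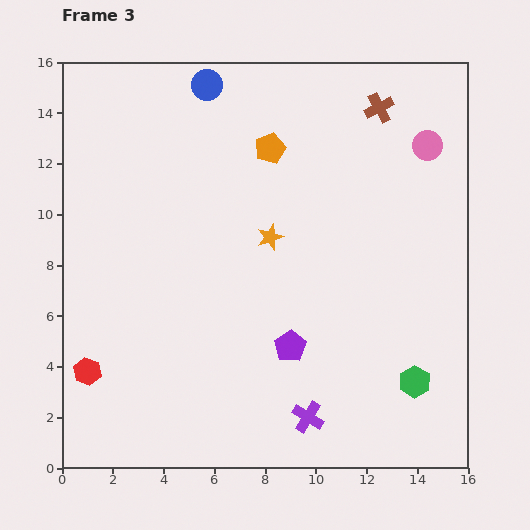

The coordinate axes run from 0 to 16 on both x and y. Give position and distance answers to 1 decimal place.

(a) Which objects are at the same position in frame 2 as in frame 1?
the blue circle, the orange star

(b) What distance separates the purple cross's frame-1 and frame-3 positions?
7.5

The purple cross moved from (2.2, 2.5) to (9.7, 2.0), a distance of √(7.5² + 0.5²) ≈ 7.5.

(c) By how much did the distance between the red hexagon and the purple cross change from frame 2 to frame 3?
+6.5

Distance in frame 2: 2.4. Distance in frame 3: 8.9.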